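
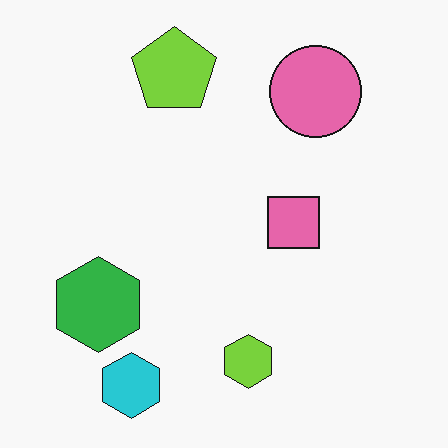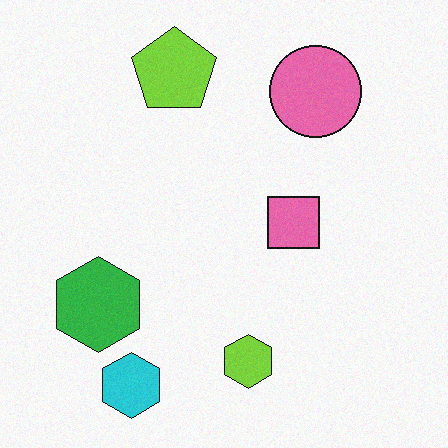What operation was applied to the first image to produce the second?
It was degraded with a light layer of grain.

Random speckle covers the whole image, including the flat background.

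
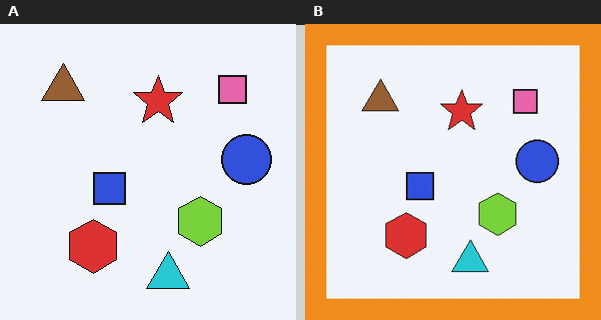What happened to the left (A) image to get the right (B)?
The right (B) image is the left (A) framed with a orange border.

A solid orange frame runs around the edge of the right (B) image, with the content slightly shrunk inside it.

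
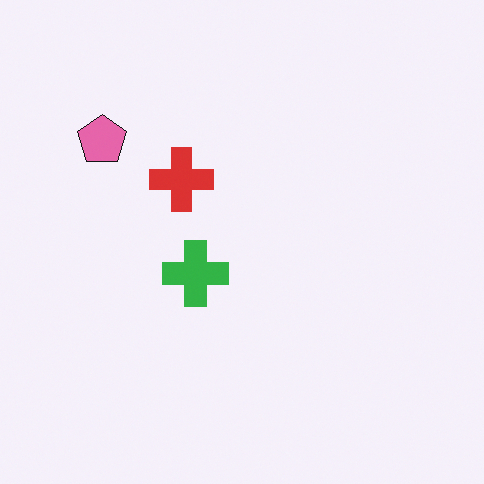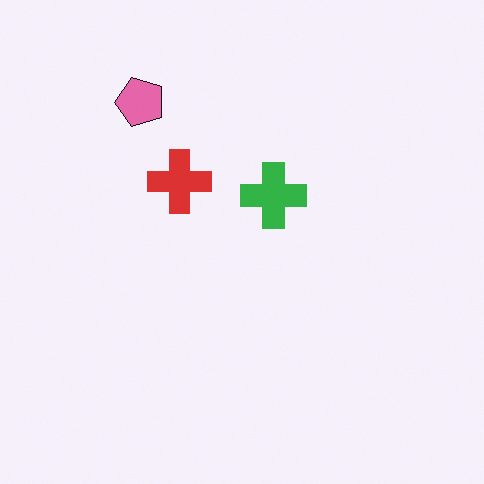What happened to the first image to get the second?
The second image is the first transposed (reflected across the top-left ↔ bottom-right diagonal).

Shapes have swapped their row and column positions — what was in the top-right is now in the bottom-left — a diagonal reflection.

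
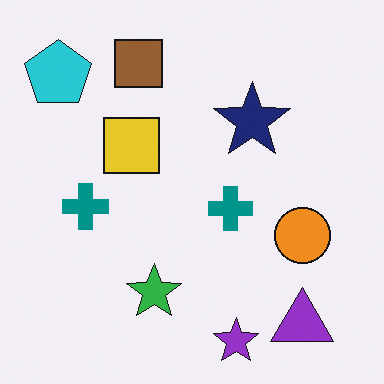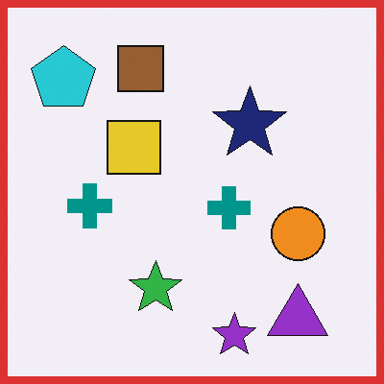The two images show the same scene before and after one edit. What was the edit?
The transformation is: framed with a red border.

A solid red frame runs around the edge of the second image, with the content slightly shrunk inside it.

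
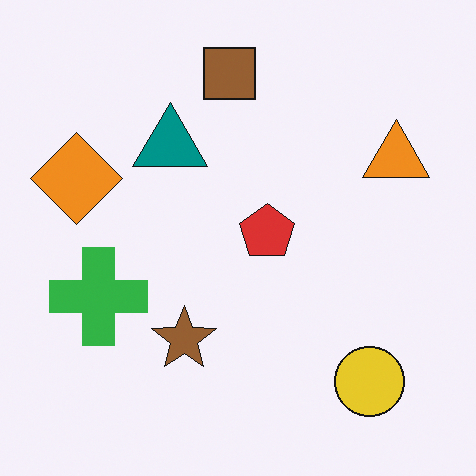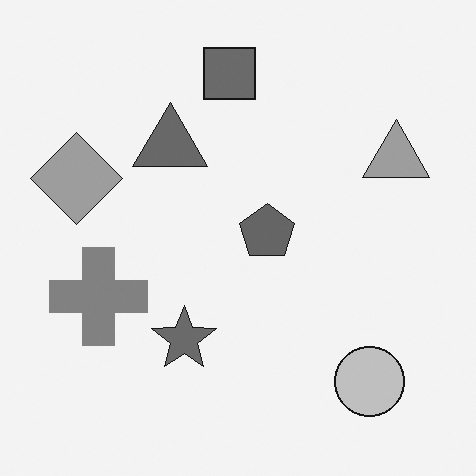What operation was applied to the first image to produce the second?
It was converted to grayscale.

All color is removed — every shape is now a shade of grey.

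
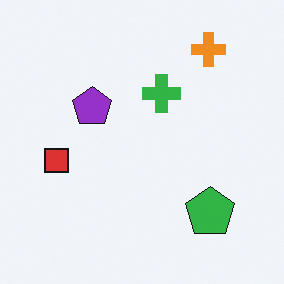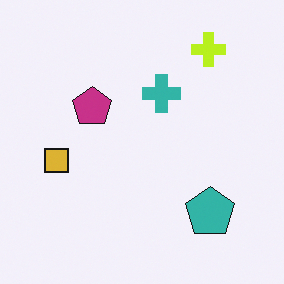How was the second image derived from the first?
The image was hue-shifted by a small amount.

Every shape's color has rotated by the same amount around the hue wheel — a uniform hue shift.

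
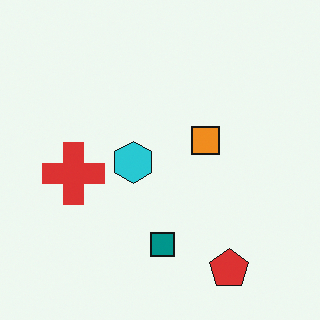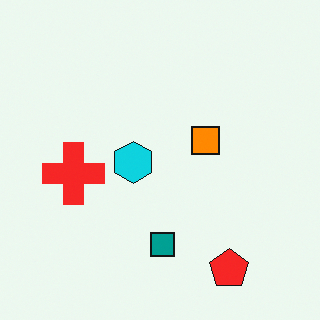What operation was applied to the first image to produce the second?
Slightly oversaturated.

All colors are more vivid — a global saturation change.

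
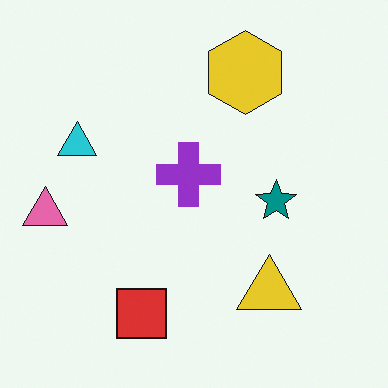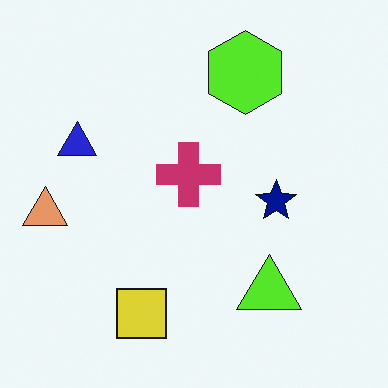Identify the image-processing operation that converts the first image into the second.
It was hue-shifted by a small amount.

Every shape's color has rotated by the same amount around the hue wheel — a uniform hue shift.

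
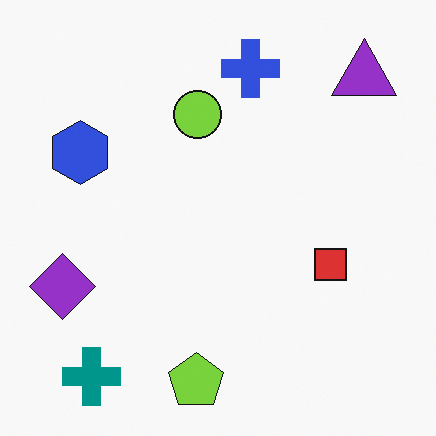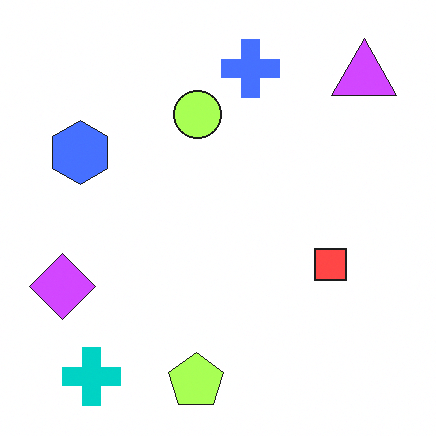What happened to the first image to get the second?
Substantially brightened.

Every pixel — background and shapes alike — is uniformly brightened.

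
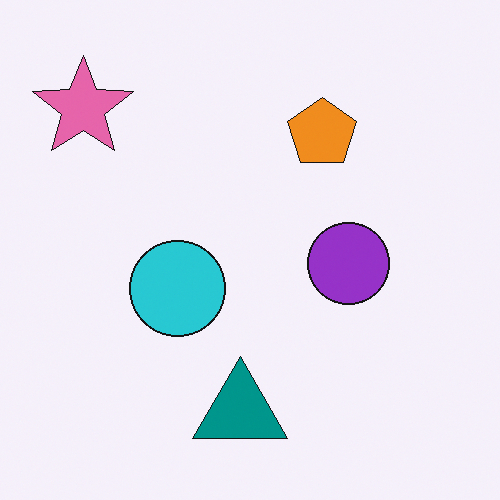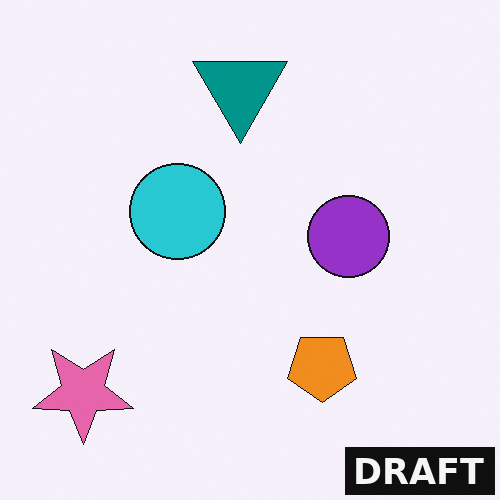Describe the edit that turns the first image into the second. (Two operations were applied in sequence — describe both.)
The transformation is: flipped vertically (top ↔ bottom), then watermarked with the text "DRAFT" in the lower-right corner.

The teal triangle is in the bottom of the first image and the top of the second — shapes on opposite sides of the horizontal midline have swapped in a mirror flip. A dark label reading "DRAFT" appears in the lower-right corner.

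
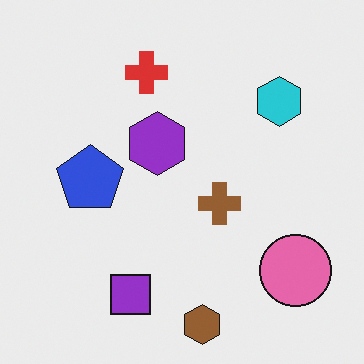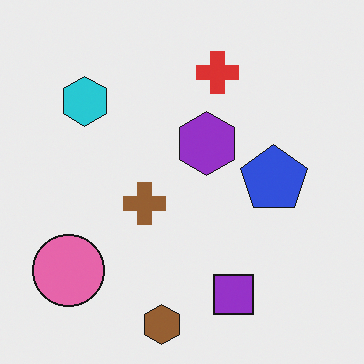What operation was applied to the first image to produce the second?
This is the original image flipped horizontally (left ↔ right).

The pink circle is in the bottom-right of the first image and the bottom-left of the second — shapes on opposite sides of the vertical midline have swapped in a mirror flip.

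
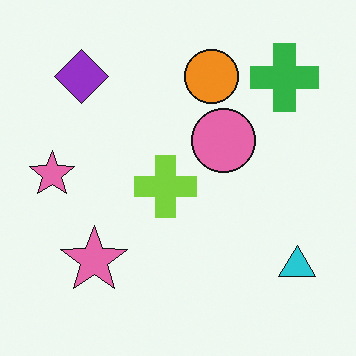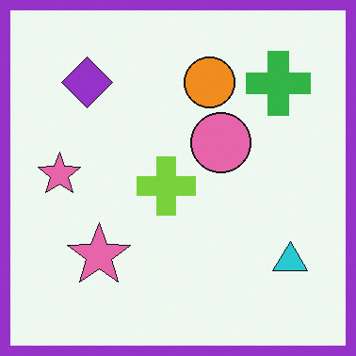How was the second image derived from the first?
It was framed with a purple border.

A solid purple frame runs around the edge of the second image, with the content slightly shrunk inside it.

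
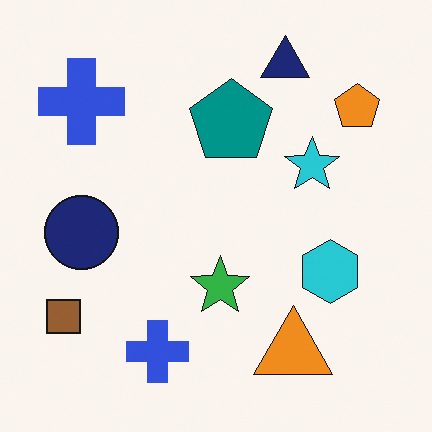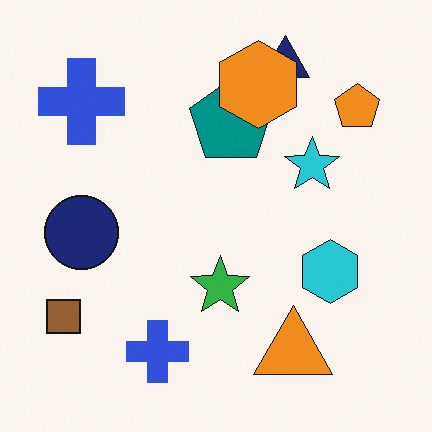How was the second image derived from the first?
The transformation is: overlaid with an additional orange hexagon.

An orange hexagon appears in the second image that is absent from the first.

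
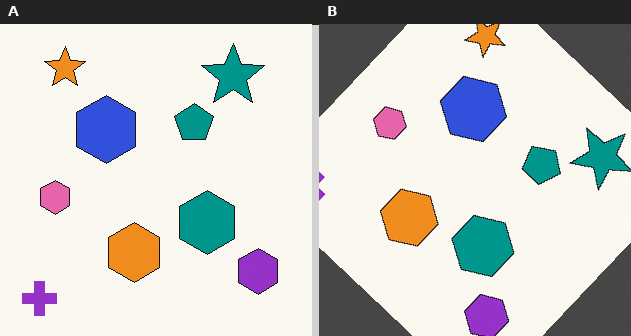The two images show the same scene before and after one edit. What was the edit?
It was rotated clockwise by a large amount — several tens of degrees.

Every shape is tilted by the same angle and the image corners show triangular fill wedges — a whole-image rotation by a non-right angle.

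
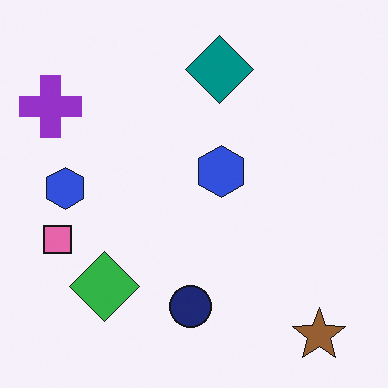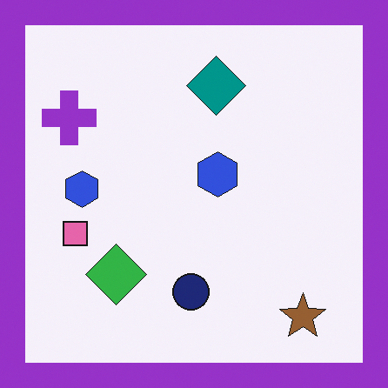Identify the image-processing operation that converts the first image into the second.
The transformation is: framed with a purple border.

A solid purple frame runs around the edge of the second image, with the content slightly shrunk inside it.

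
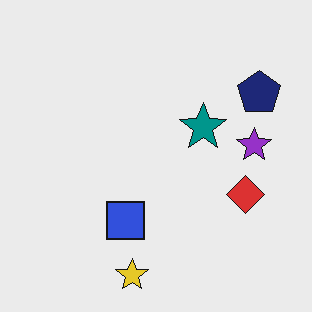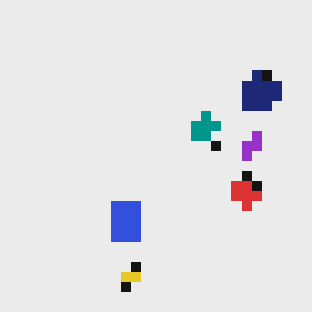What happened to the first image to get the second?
Heavily pixelated into large blocks.

Shapes are reduced to large square blocks; fine edges and outlines are lost — a downscale-then-upscale (mosaic) effect.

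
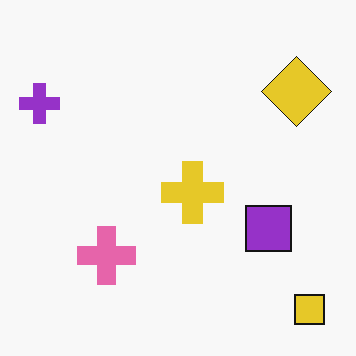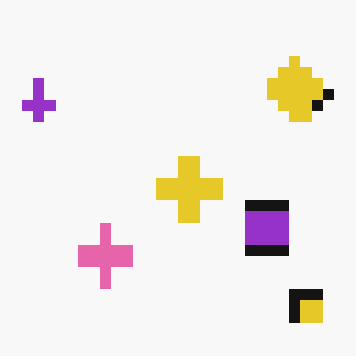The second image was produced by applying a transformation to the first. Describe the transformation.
The image was coarsely pixelated.

Shapes are reduced to large square blocks; fine edges and outlines are lost — a downscale-then-upscale (mosaic) effect.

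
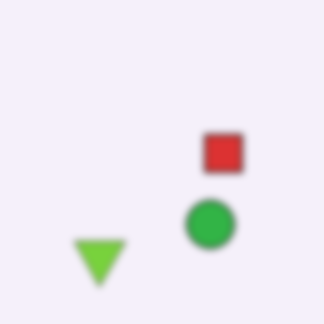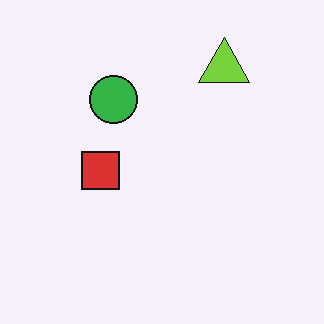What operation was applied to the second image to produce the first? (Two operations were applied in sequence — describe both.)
This is the original image rotated 180°, then moderately blurred.

The lime triangle sits in the top-right of the second image and the bottom-left of the first — consistent with a whole-image 180° rotation. Shape edges and outlines are uniformly softened across the whole image.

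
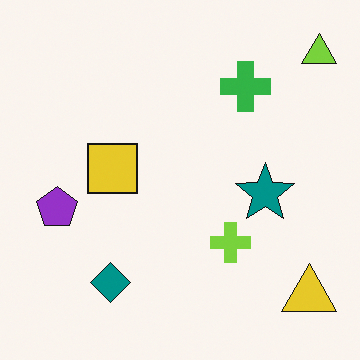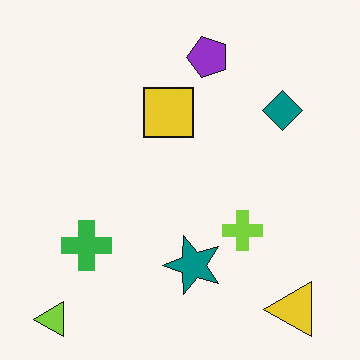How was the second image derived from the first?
This is the original image transposed (reflected across the top-left ↔ bottom-right diagonal).

Shapes have swapped their row and column positions — what was in the top-right is now in the bottom-left — a diagonal reflection.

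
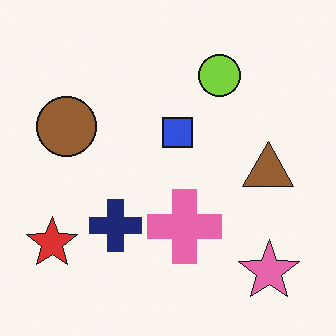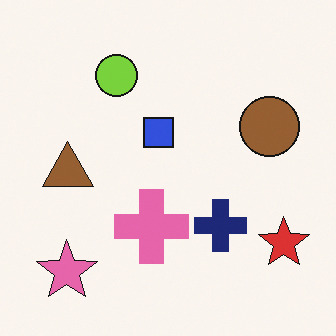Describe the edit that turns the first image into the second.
Flipped horizontally (left ↔ right).

The red star is in the bottom-left of the first image and the bottom-right of the second — shapes on opposite sides of the vertical midline have swapped in a mirror flip.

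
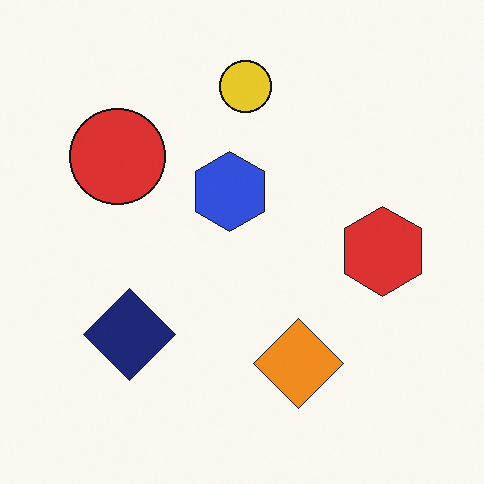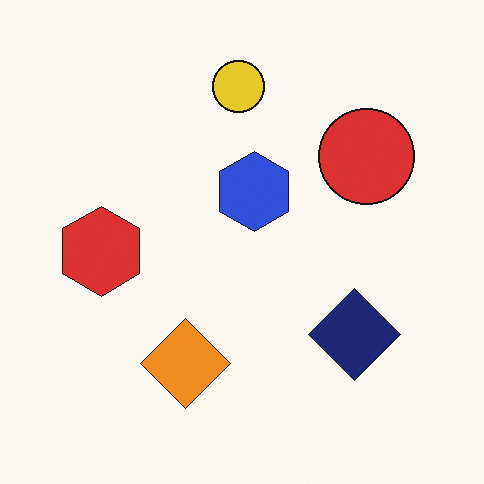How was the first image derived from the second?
The first image is the second flipped horizontally (left ↔ right).

The red hexagon is in the left of the second image and the right of the first — shapes on opposite sides of the vertical midline have swapped in a mirror flip.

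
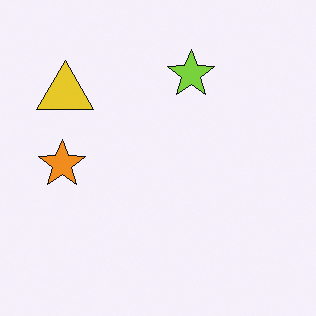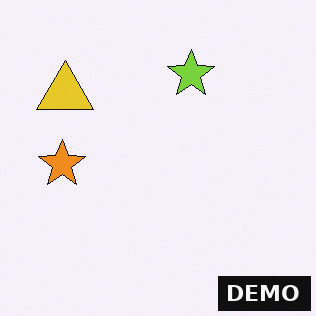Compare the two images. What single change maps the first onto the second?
The image was watermarked with the text "DEMO" in the lower-right corner.

A dark label reading "DEMO" appears in the lower-right corner.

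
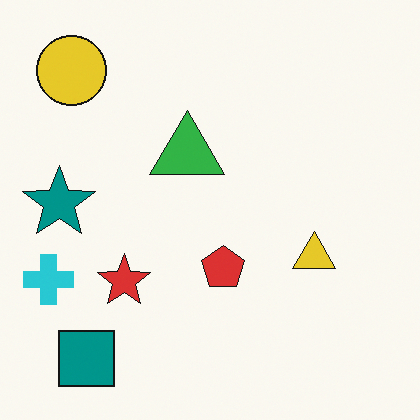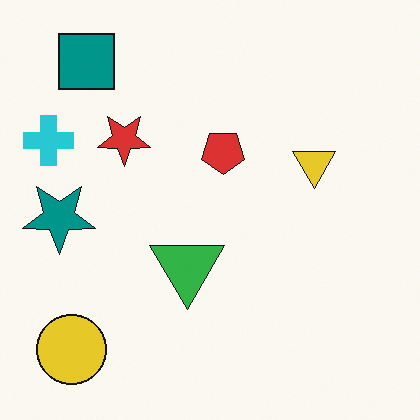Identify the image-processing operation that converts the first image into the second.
This is the original image flipped vertically (top ↔ bottom).

The teal square is in the bottom-left of the first image and the top-left of the second — shapes on opposite sides of the horizontal midline have swapped in a mirror flip.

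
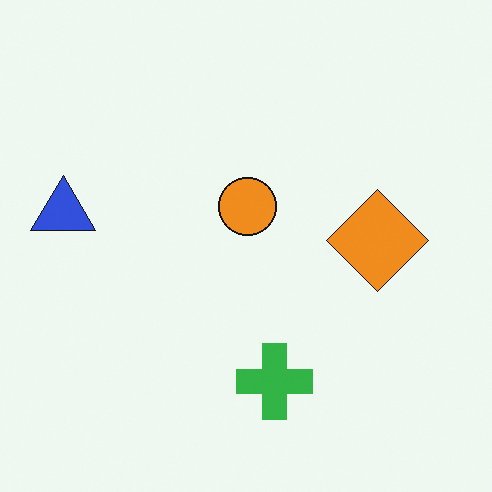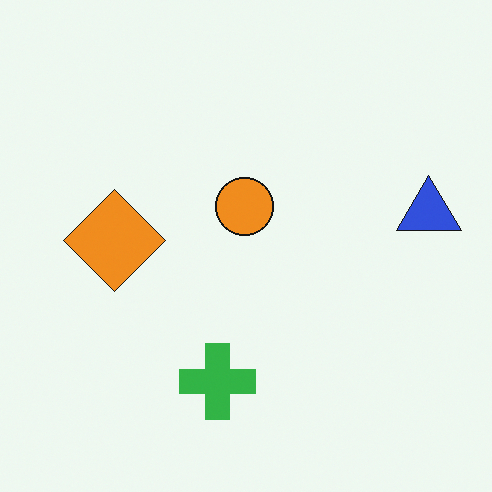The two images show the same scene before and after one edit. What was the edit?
This is the original image flipped horizontally (left ↔ right).

The blue triangle is in the left of the first image and the right of the second — shapes on opposite sides of the vertical midline have swapped in a mirror flip.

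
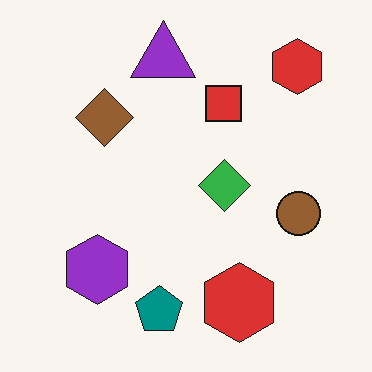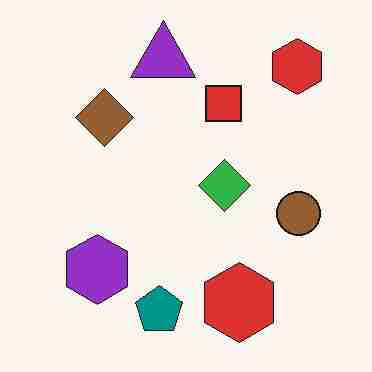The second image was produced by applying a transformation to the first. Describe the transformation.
It was degraded with heavy JPEG compression.

Blocky 8×8 compression artifacts appear around shape edges and the flat background shows ringing — characteristic JPEG degradation.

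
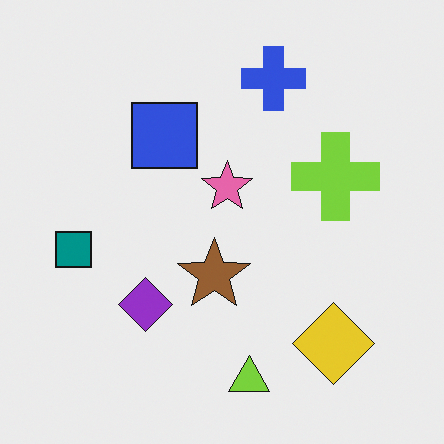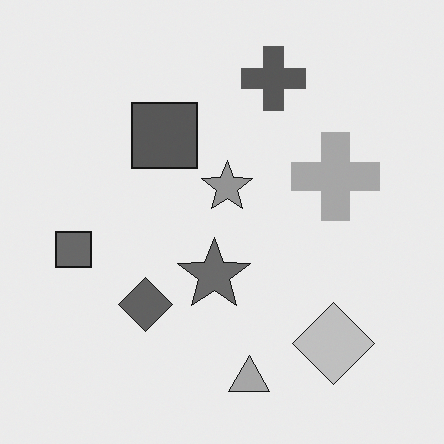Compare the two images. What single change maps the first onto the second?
This is the original image converted to grayscale.

All color is removed — every shape is now a shade of grey.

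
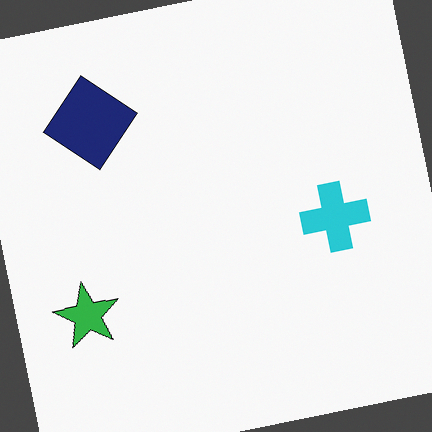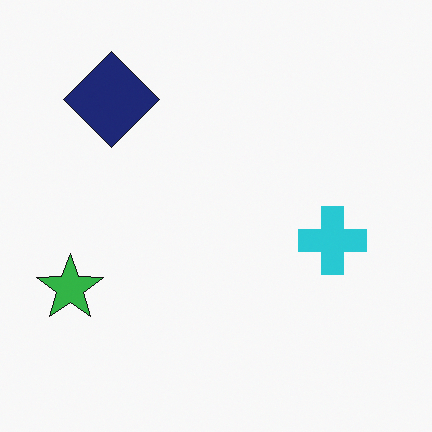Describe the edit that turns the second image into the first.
It was rotated counter-clockwise by a small amount.

Every shape is tilted by the same angle and the image corners show triangular fill wedges — a whole-image rotation by a non-right angle.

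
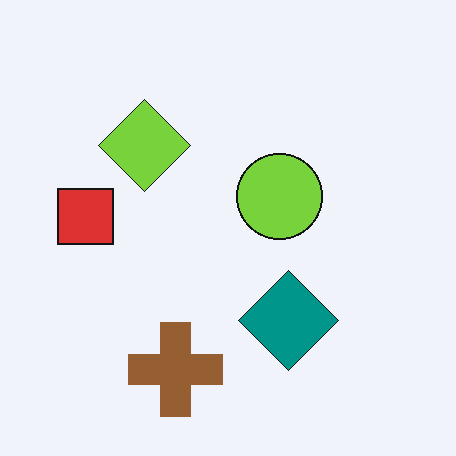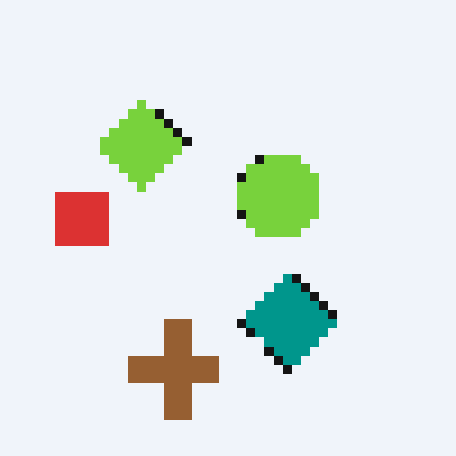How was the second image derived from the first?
Heavily pixelated into large blocks.

Shapes are reduced to large square blocks; fine edges and outlines are lost — a downscale-then-upscale (mosaic) effect.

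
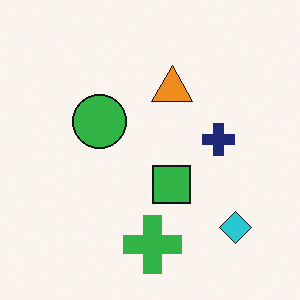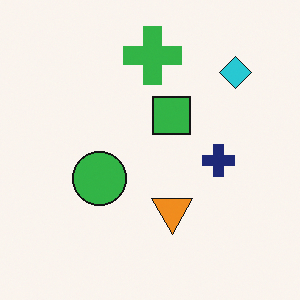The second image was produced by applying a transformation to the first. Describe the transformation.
The second image is the first flipped vertically (top ↔ bottom).

The green cross is in the bottom of the first image and the top of the second — shapes on opposite sides of the horizontal midline have swapped in a mirror flip.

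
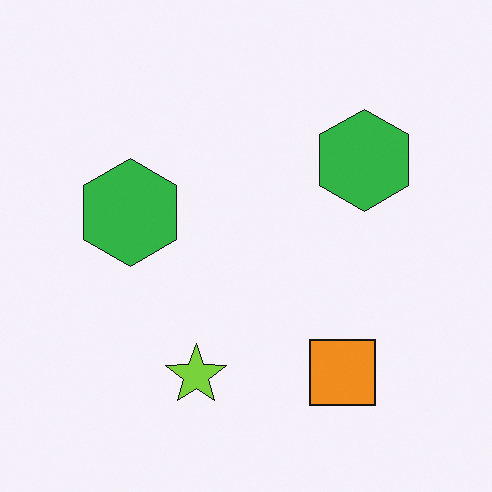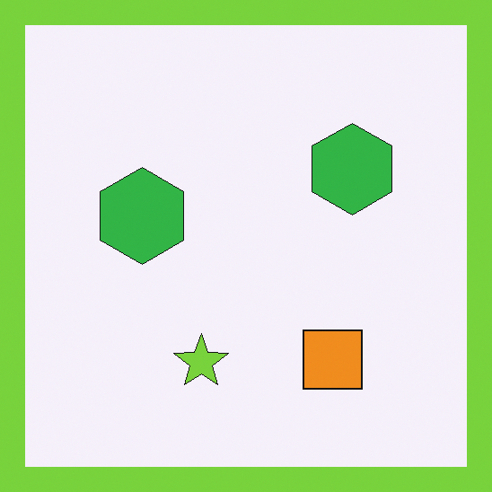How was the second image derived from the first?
The transformation is: framed with a lime border.

A solid lime frame runs around the edge of the second image, with the content slightly shrunk inside it.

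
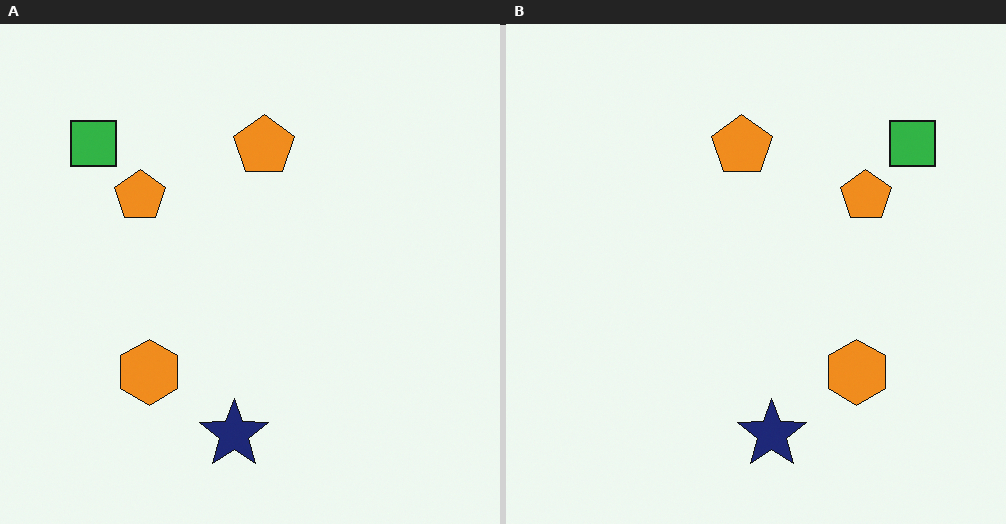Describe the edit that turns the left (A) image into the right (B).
The right (B) image is the left (A) flipped horizontally (left ↔ right).

The green square is in the top-left of the left (A) image and the top-right of the right (B) — shapes on opposite sides of the vertical midline have swapped in a mirror flip.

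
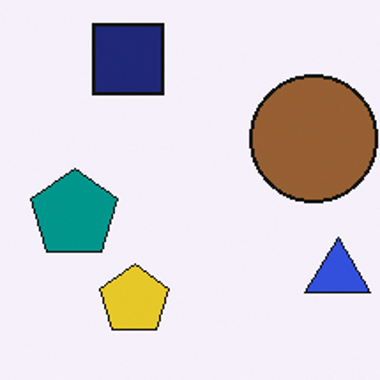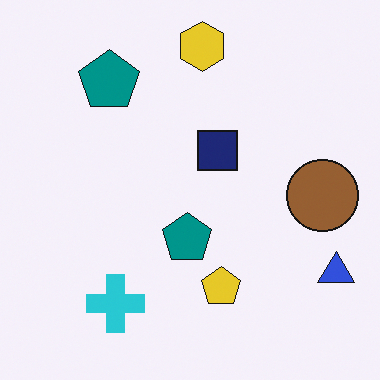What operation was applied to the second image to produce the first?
The image was cropped to a noticeably smaller region and rescaled.

The visible shapes are larger and the field of view is narrower; shapes near the original edges may be partly or wholly outside the frame — a crop-and-rescale.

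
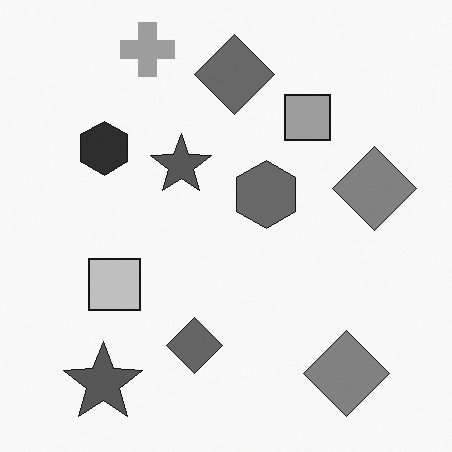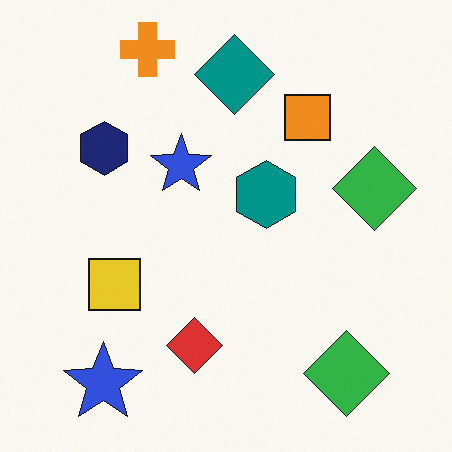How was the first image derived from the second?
The first image is the second converted to grayscale.

All color is removed — every shape is now a shade of grey.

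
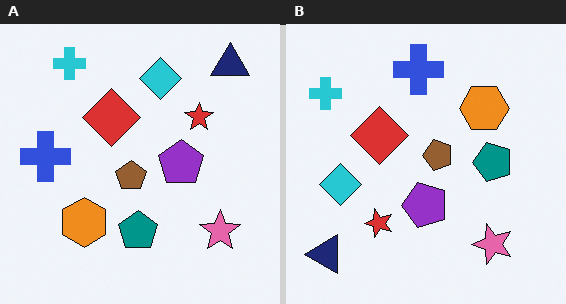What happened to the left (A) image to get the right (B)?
The right (B) image is the left (A) transposed (reflected across the top-left ↔ bottom-right diagonal).

Shapes have swapped their row and column positions — what was in the top-right is now in the bottom-left — a diagonal reflection.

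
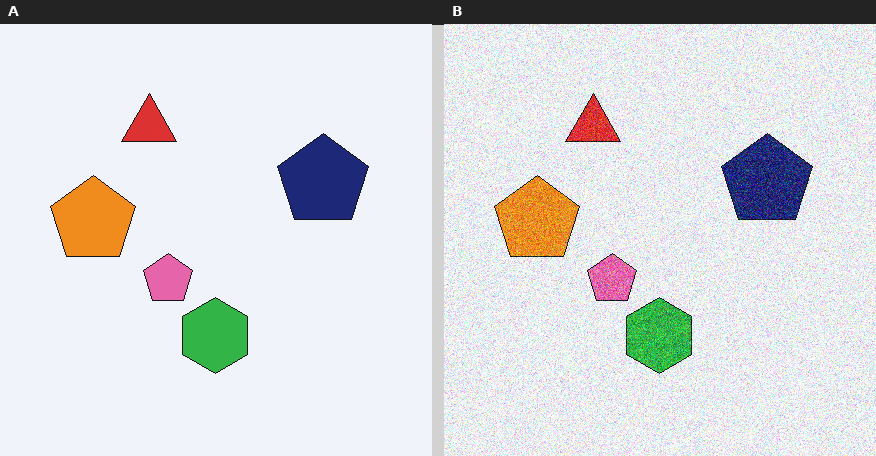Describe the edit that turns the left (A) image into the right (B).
The transformation is: degraded with strong gaussian noise.

Random speckle covers the whole image, including the flat background.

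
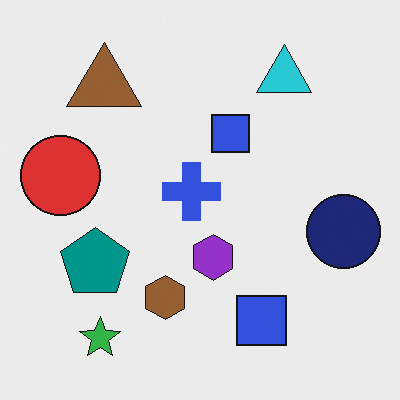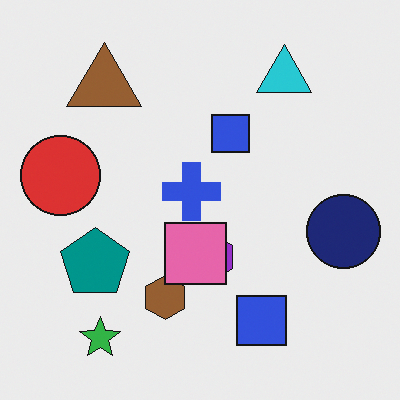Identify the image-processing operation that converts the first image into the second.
It was overlaid with an additional pink square.

A pink square appears in the second image that is absent from the first.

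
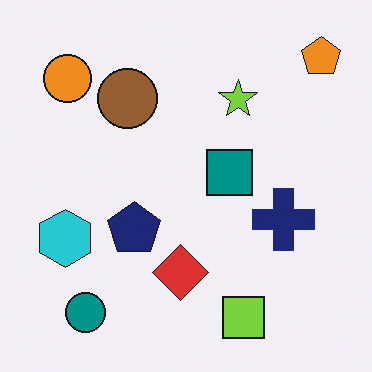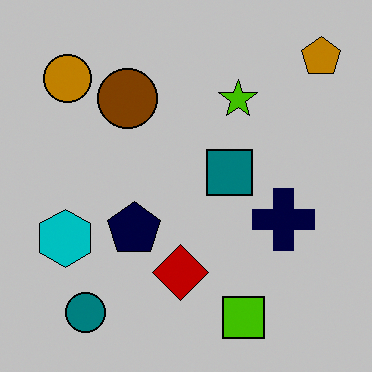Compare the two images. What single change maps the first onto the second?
The second image is the first aggressively posterized.

Each flat color has snapped to a coarser quantized level — most visibly, the near-white background has dropped to a flat grey.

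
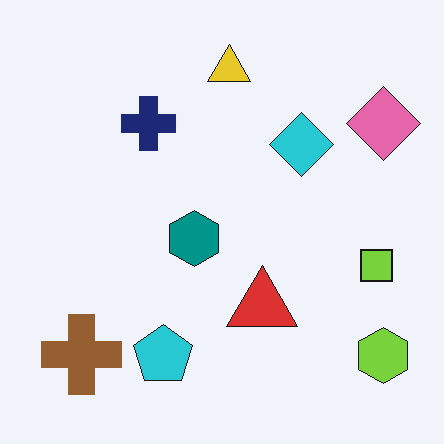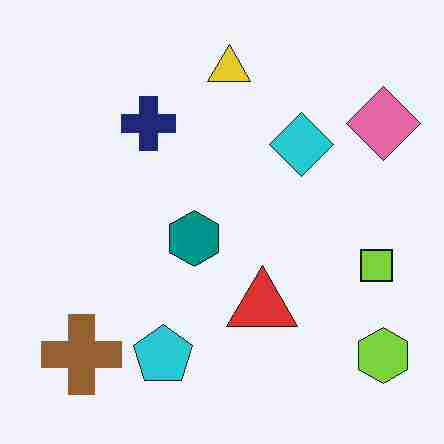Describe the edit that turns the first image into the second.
Heavily JPEG-compressed with obvious blocking artifacts.

Blocky 8×8 compression artifacts appear around shape edges and the flat background shows ringing — characteristic JPEG degradation.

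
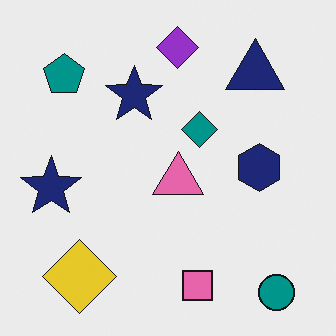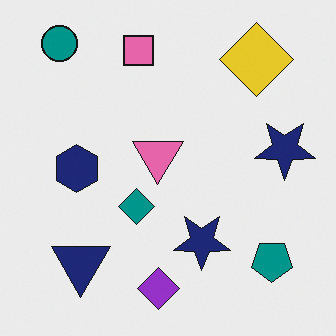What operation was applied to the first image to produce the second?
The image was rotated 180°.

The teal circle sits in the bottom-right of the first image and the top-left of the second — consistent with a whole-image 180° rotation.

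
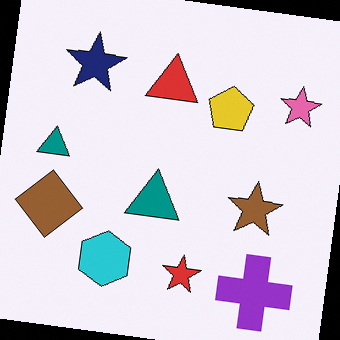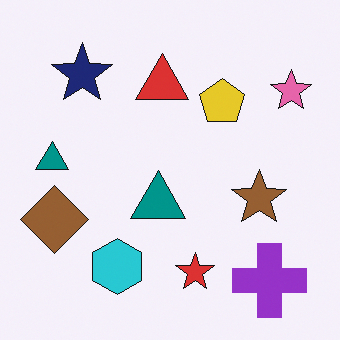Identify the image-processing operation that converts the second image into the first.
The first image is the second rotated clockwise by a small amount.

Every shape is tilted by the same angle and the image corners show triangular fill wedges — a whole-image rotation by a non-right angle.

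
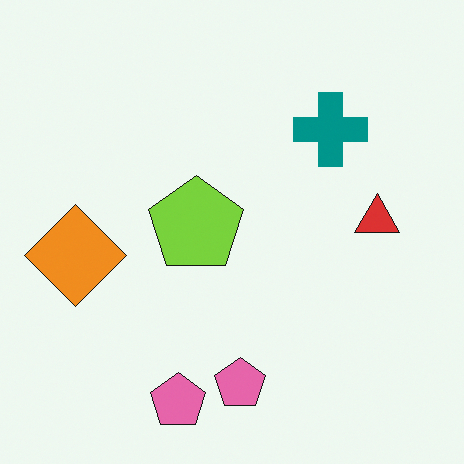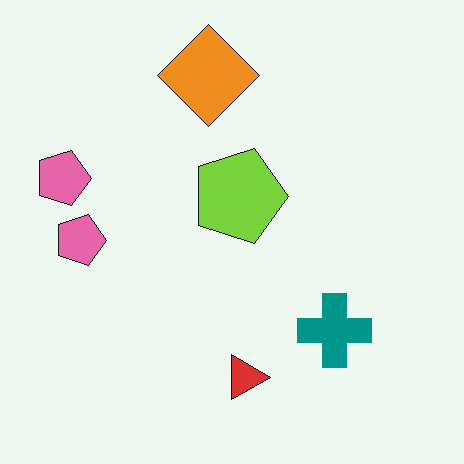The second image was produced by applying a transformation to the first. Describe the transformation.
The second image is the first rotated 90° clockwise.

The orange diamond sits in the left of the first image and the top of the second — consistent with a whole-image 90° clockwise rotation.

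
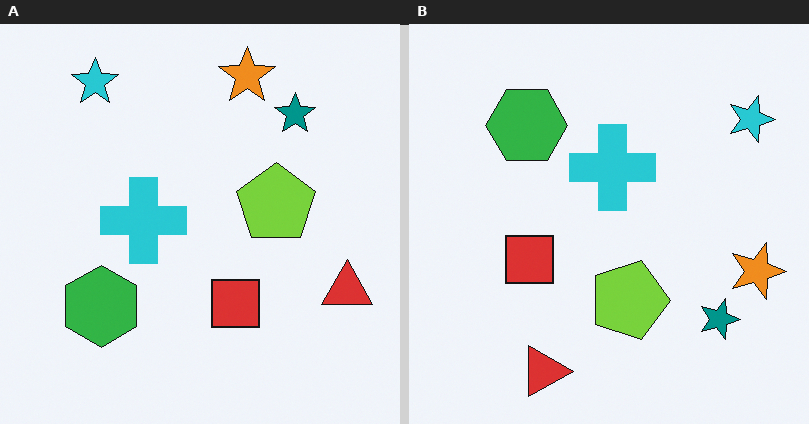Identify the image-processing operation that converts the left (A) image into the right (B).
The right (B) image is the left (A) rotated 90° clockwise.

The cyan star sits in the top-left of the left (A) image and the top-right of the right (B) — consistent with a whole-image 90° clockwise rotation.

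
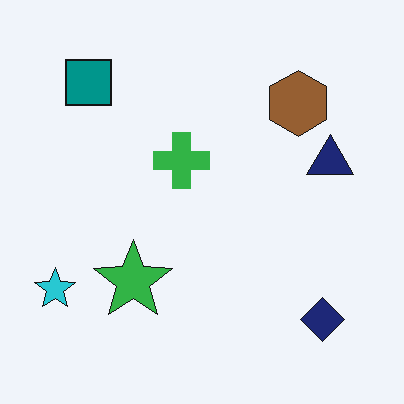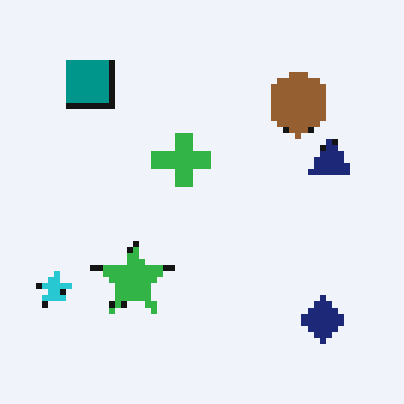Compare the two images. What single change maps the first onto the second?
Moderately pixelated.

Shapes are reduced to large square blocks; fine edges and outlines are lost — a downscale-then-upscale (mosaic) effect.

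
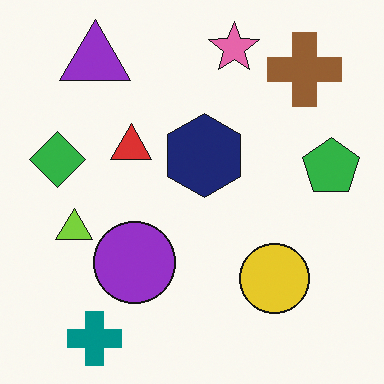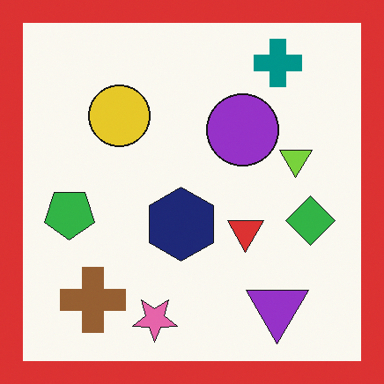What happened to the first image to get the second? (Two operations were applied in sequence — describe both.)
It was rotated 180°, then framed with a red border.

The teal cross sits in the bottom-left of the first image and the top-right of the second — consistent with a whole-image 180° rotation. A solid red frame runs around the edge of the second image, with the content slightly shrunk inside it.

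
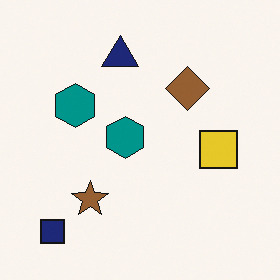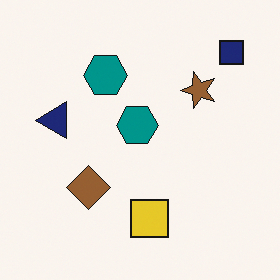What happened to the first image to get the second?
The second image is the first transposed (reflected across the top-left ↔ bottom-right diagonal).

Shapes have swapped their row and column positions — what was in the top-right is now in the bottom-left — a diagonal reflection.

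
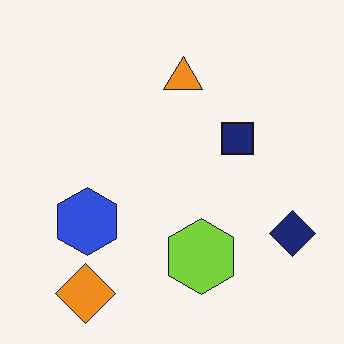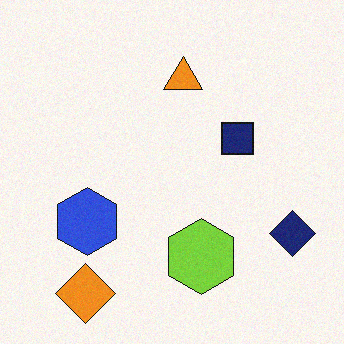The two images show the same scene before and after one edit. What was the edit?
The image was degraded with light additive noise.

Random speckle covers the whole image, including the flat background.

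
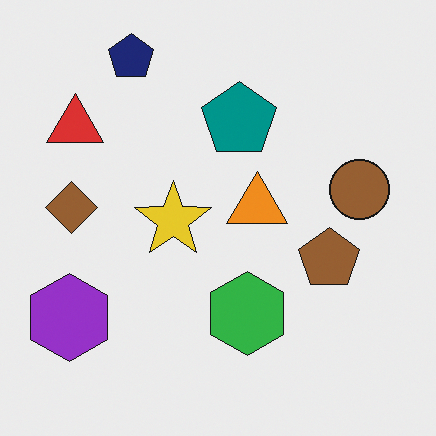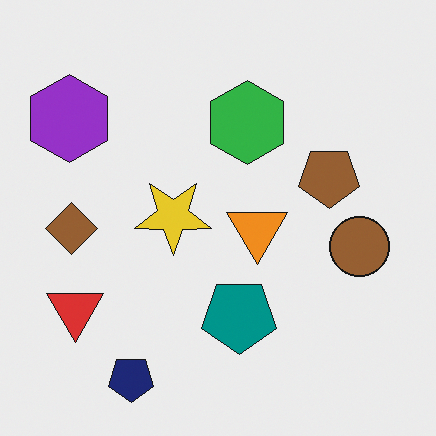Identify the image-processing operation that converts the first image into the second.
Flipped vertically (top ↔ bottom).

The navy pentagon is in the top-left of the first image and the bottom-left of the second — shapes on opposite sides of the horizontal midline have swapped in a mirror flip.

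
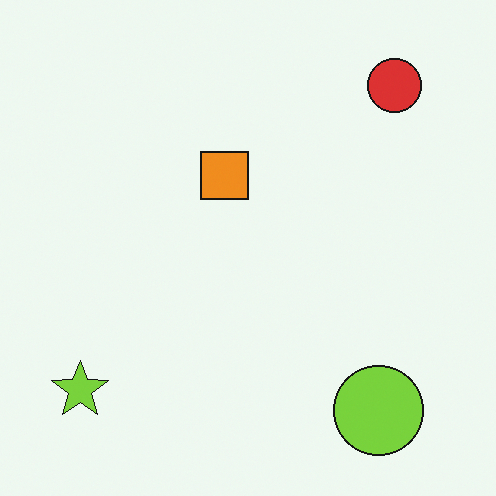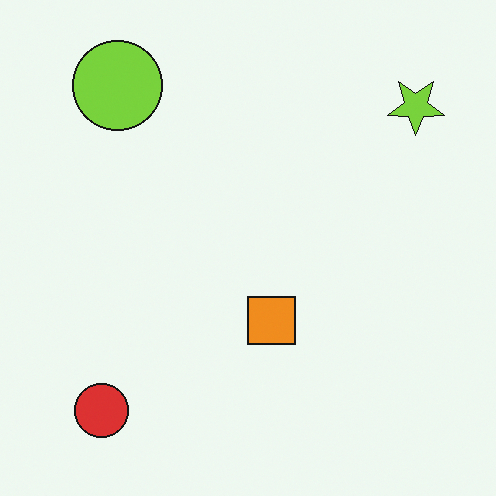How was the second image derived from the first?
Rotated 180°.

The lime star sits in the bottom-left of the first image and the top-right of the second — consistent with a whole-image 180° rotation.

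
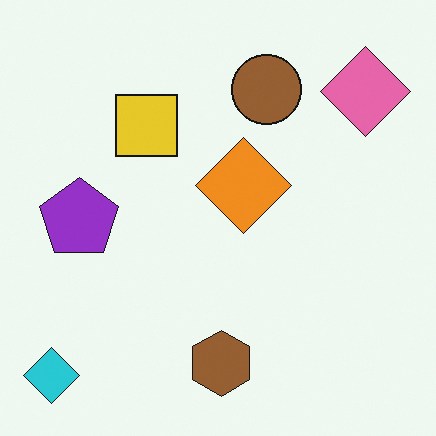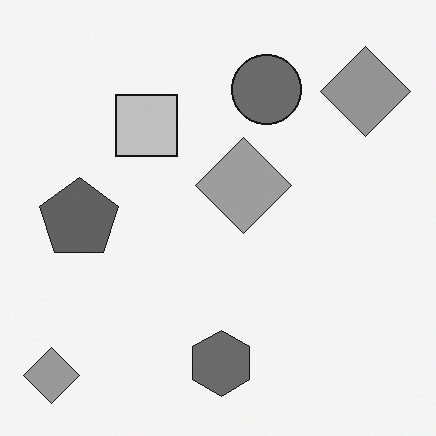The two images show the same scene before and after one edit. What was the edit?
The second image is the first converted to grayscale.

All color is removed — every shape is now a shade of grey.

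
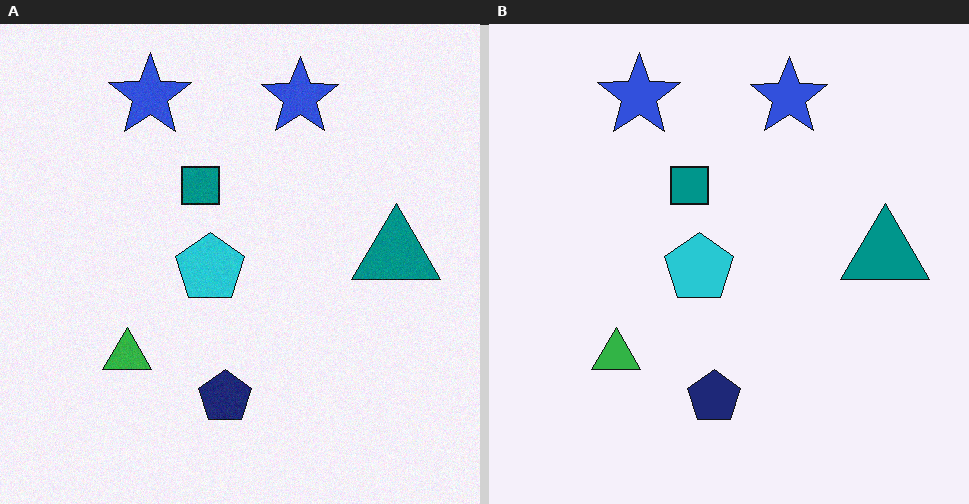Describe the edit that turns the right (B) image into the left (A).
Degraded with a light layer of grain.

Random speckle covers the whole image, including the flat background.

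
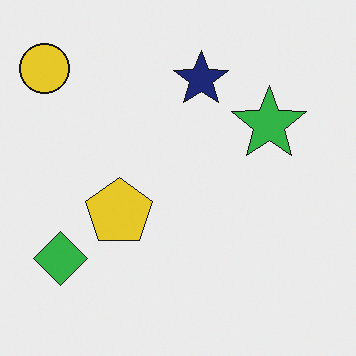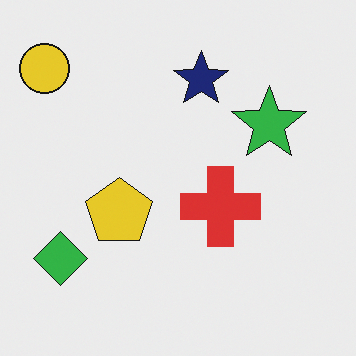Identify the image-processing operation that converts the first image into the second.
The transformation is: overlaid with an additional red cross.

A red cross appears in the second image that is absent from the first.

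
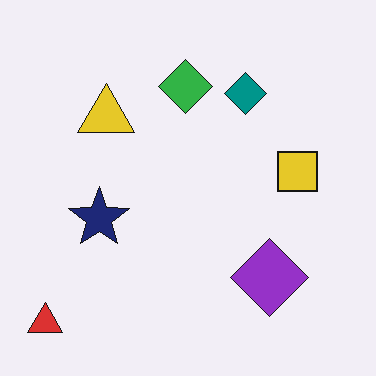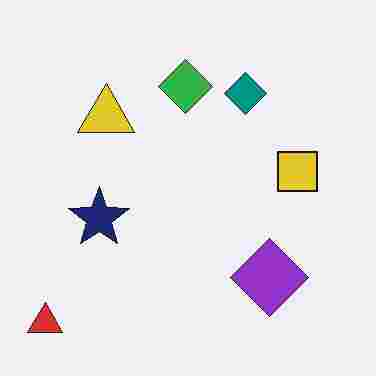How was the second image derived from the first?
The image was degraded with heavy JPEG compression.

Blocky 8×8 compression artifacts appear around shape edges and the flat background shows ringing — characteristic JPEG degradation.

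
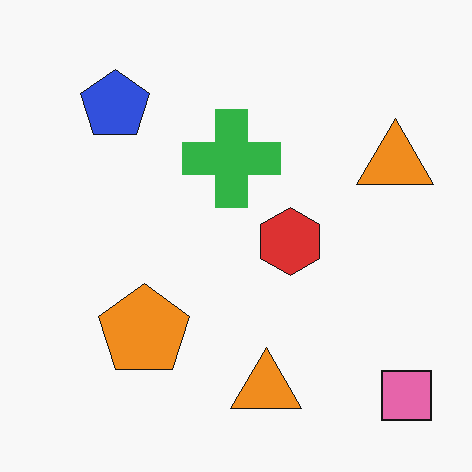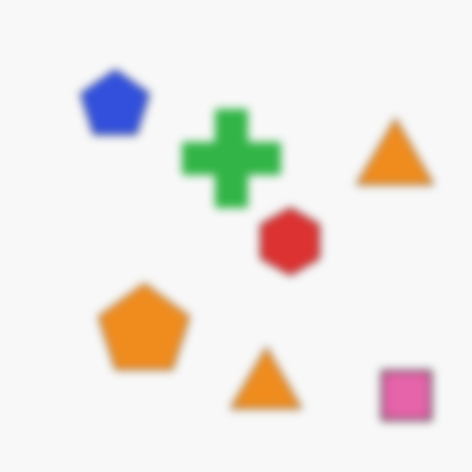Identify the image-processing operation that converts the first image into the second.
Noticeably gaussian-blurred.

Shape edges and outlines are uniformly softened across the whole image.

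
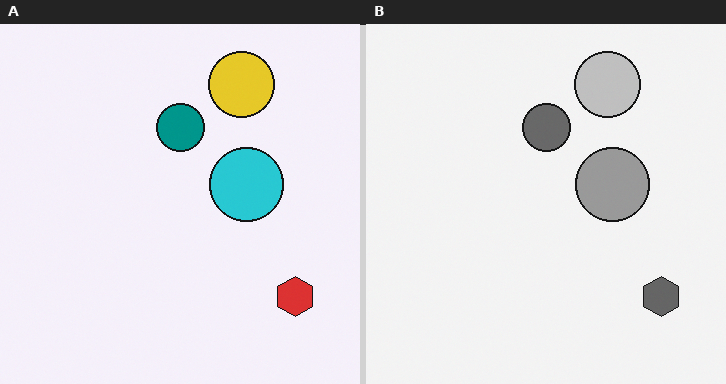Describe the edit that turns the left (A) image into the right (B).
Converted to grayscale.

All color is removed — every shape is now a shade of grey.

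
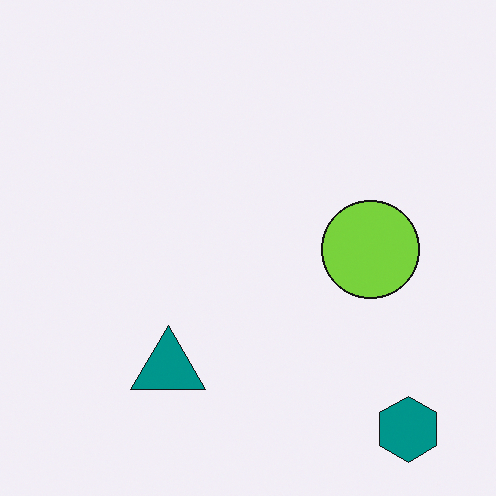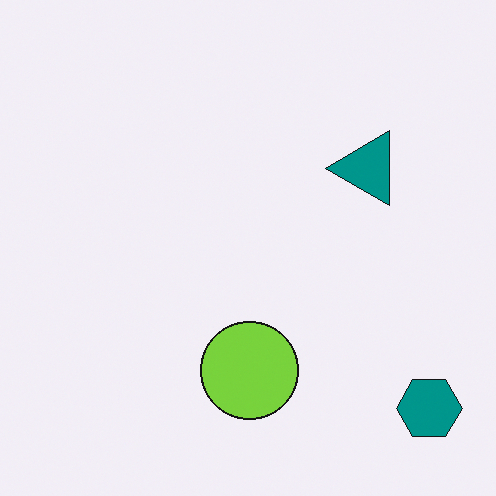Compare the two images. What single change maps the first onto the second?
This is the original image transposed (reflected across the top-left ↔ bottom-right diagonal).

Shapes have swapped their row and column positions — what was in the top-right is now in the bottom-left — a diagonal reflection.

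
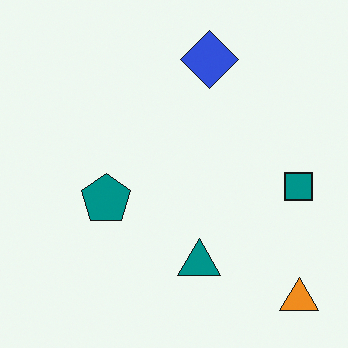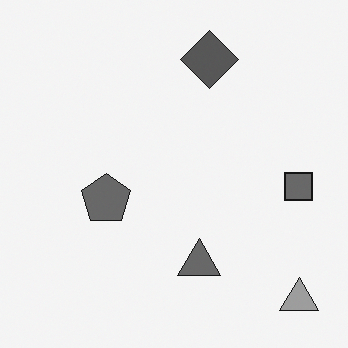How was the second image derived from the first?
The second image is the first converted to grayscale.

All color is removed — every shape is now a shade of grey.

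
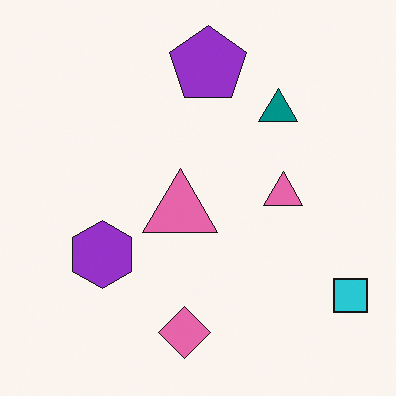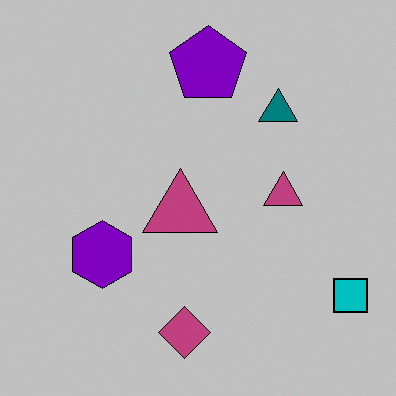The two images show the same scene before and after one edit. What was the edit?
Aggressively posterized.

Each flat color has snapped to a coarser quantized level — most visibly, the near-white background has dropped to a flat grey.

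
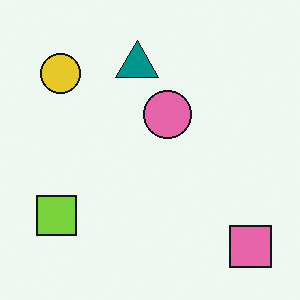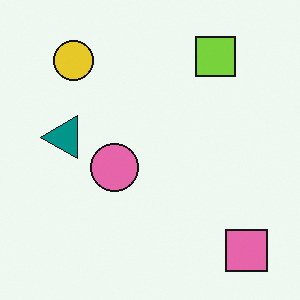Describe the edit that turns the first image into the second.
The second image is the first transposed (reflected across the top-left ↔ bottom-right diagonal).

Shapes have swapped their row and column positions — what was in the top-right is now in the bottom-left — a diagonal reflection.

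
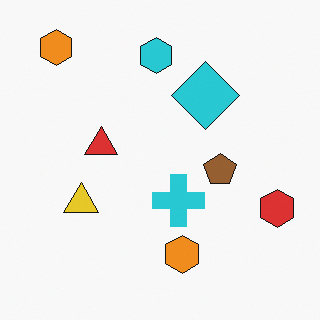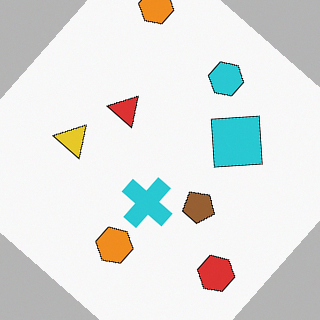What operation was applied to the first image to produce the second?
This is the original image rotated clockwise by a large amount — several tens of degrees.

Every shape is tilted by the same angle and the image corners show triangular fill wedges — a whole-image rotation by a non-right angle.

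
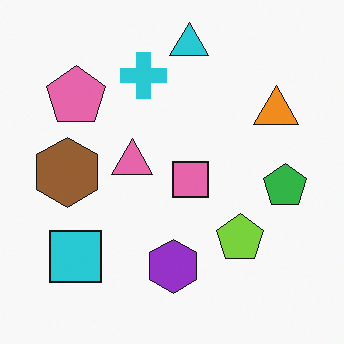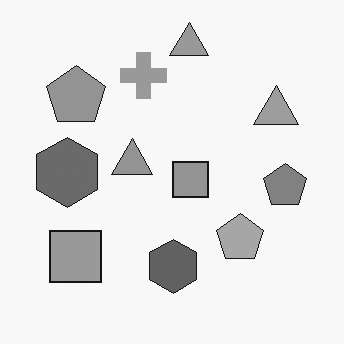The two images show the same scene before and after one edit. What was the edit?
This is the original image converted to grayscale.

All color is removed — every shape is now a shade of grey.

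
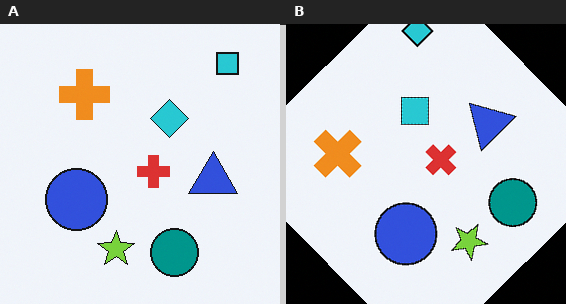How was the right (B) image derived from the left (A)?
The transformation is: rotated counter-clockwise by a large amount — several tens of degrees.

Every shape is tilted by the same angle and the image corners show triangular fill wedges — a whole-image rotation by a non-right angle.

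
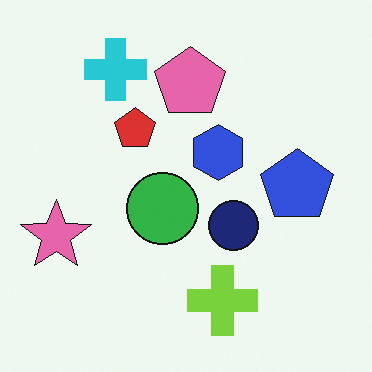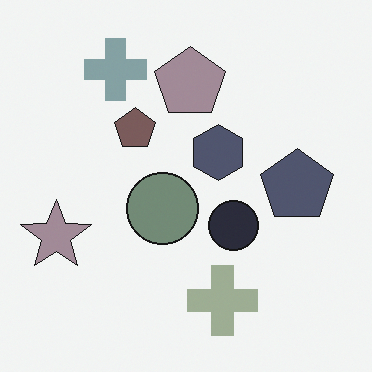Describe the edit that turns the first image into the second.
This is the original image made much more muted (saturation change).

All colors are more muted and greyish — a global saturation change.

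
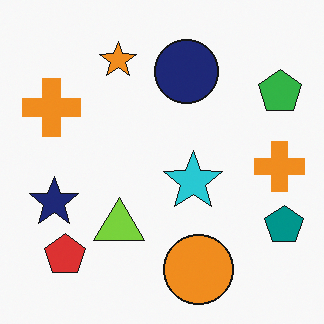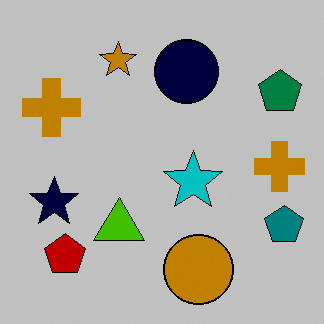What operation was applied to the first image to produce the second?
It was aggressively posterized.

Each flat color has snapped to a coarser quantized level — most visibly, the near-white background has dropped to a flat grey.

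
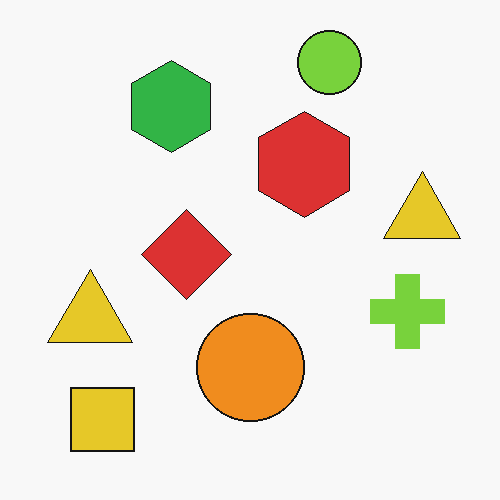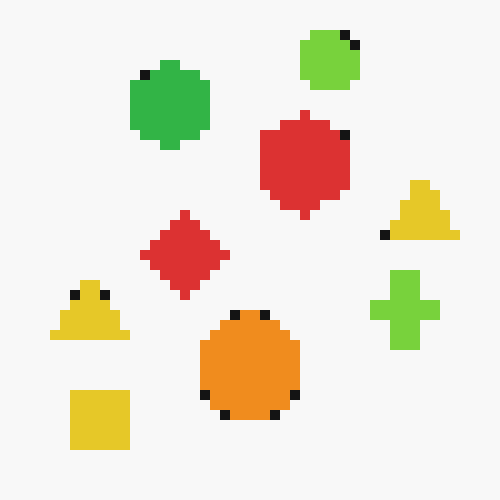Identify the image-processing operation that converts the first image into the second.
The second image is the first heavily pixelated into large blocks.

Shapes are reduced to large square blocks; fine edges and outlines are lost — a downscale-then-upscale (mosaic) effect.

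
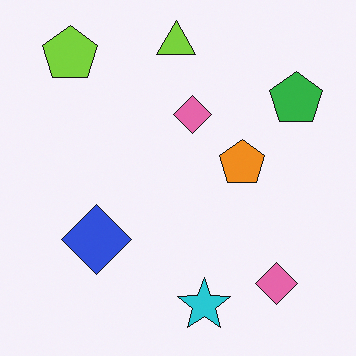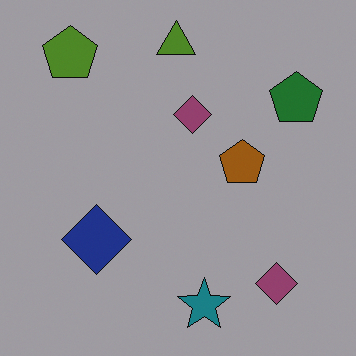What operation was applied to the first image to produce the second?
The image was noticeably darkened.

Every pixel — background and shapes alike — is uniformly darkened.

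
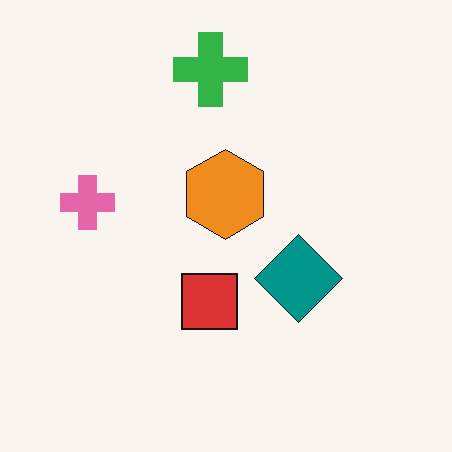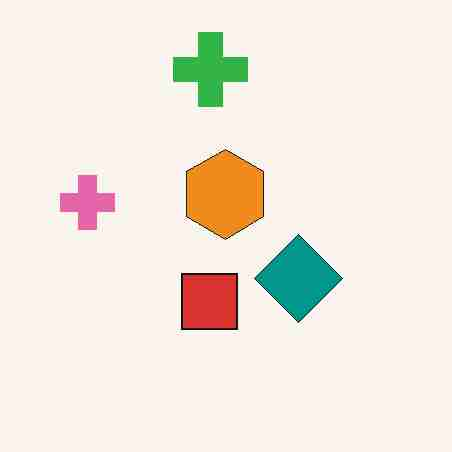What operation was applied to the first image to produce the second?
Heavily JPEG-compressed with obvious blocking artifacts.

Blocky 8×8 compression artifacts appear around shape edges and the flat background shows ringing — characteristic JPEG degradation.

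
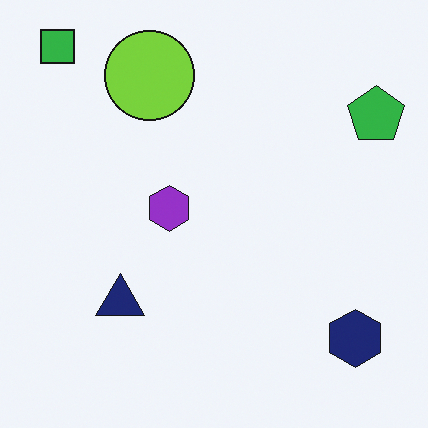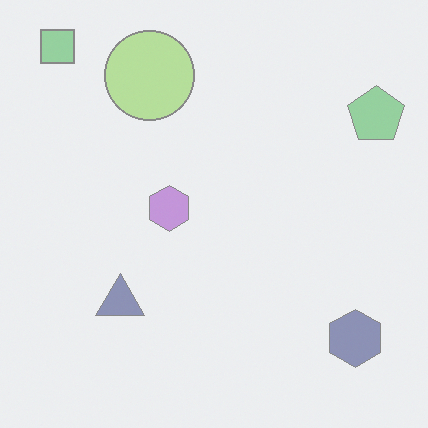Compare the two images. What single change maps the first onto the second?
The transformation is: washed out (contrast reduced).

Tones are pushed toward mid-grey across the whole image — a global contrast change.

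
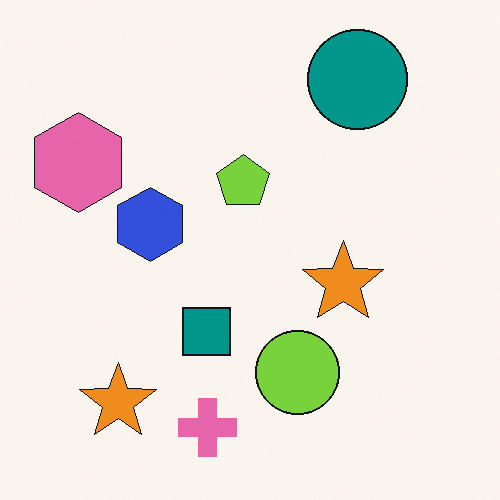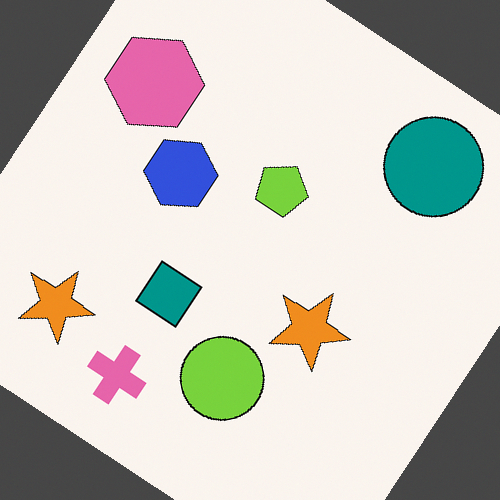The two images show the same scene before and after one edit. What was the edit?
The transformation is: rotated clockwise by a large amount — several tens of degrees.

Every shape is tilted by the same angle and the image corners show triangular fill wedges — a whole-image rotation by a non-right angle.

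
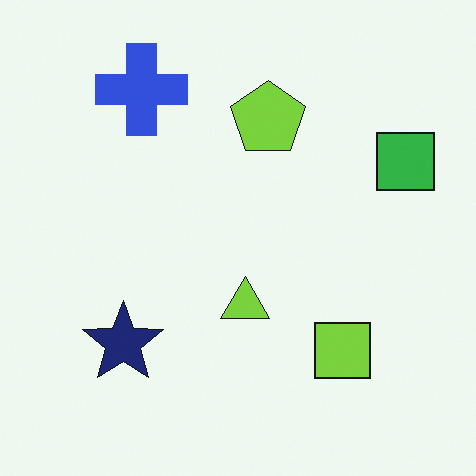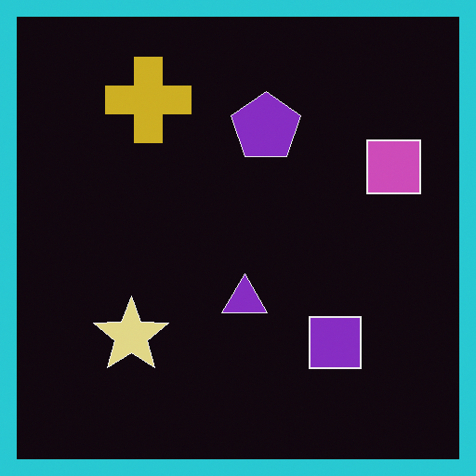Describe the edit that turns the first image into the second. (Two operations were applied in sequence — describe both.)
The transformation is: color-inverted (negative), then framed with a cyan border.

The light background has become dark and every shape's color is its complement — a photographic negative. A solid cyan frame runs around the edge of the second image, with the content slightly shrunk inside it.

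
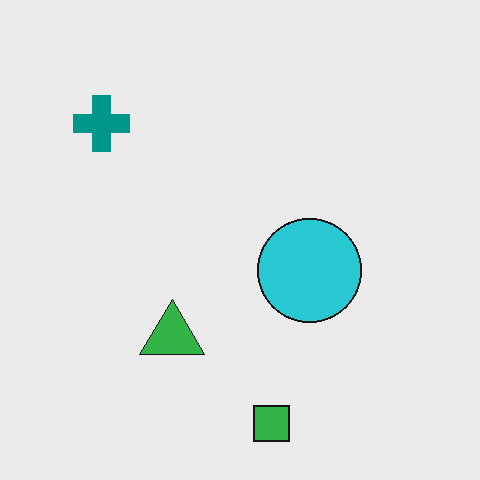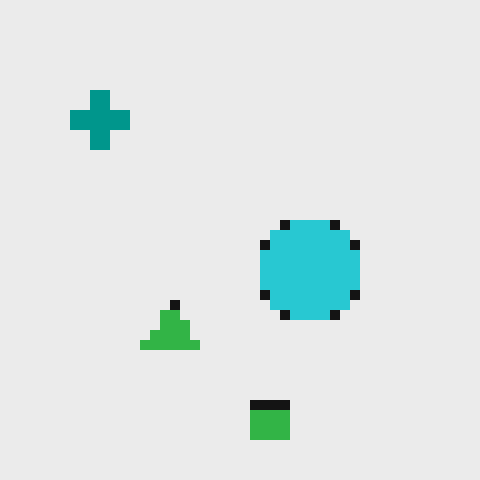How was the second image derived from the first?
Heavily pixelated into large blocks.

Shapes are reduced to large square blocks; fine edges and outlines are lost — a downscale-then-upscale (mosaic) effect.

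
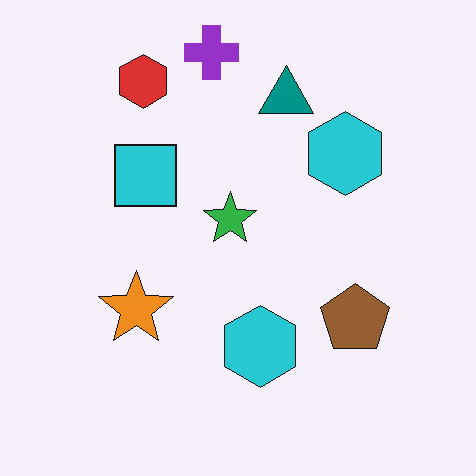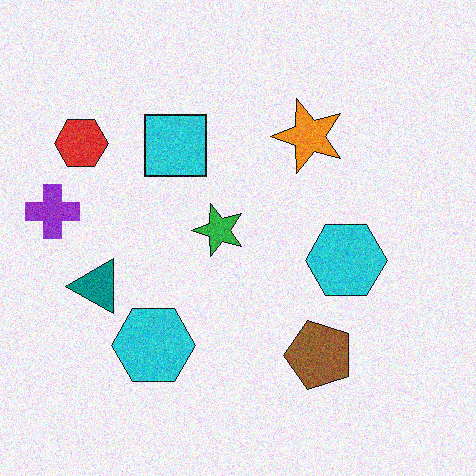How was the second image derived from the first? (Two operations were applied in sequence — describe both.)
The image was degraded with visible gaussian noise, then transposed (reflected across the top-left ↔ bottom-right diagonal).

Random speckle covers the whole image, including the flat background. Shapes have swapped their row and column positions — what was in the top-right is now in the bottom-left — a diagonal reflection.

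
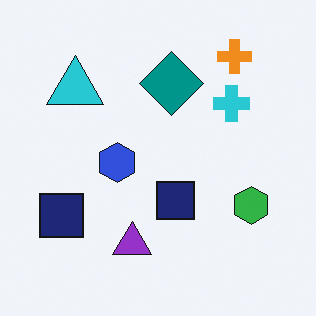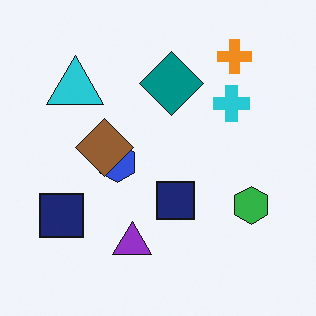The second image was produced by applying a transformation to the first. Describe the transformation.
The transformation is: overlaid with an additional brown diamond.

A brown diamond appears in the second image that is absent from the first.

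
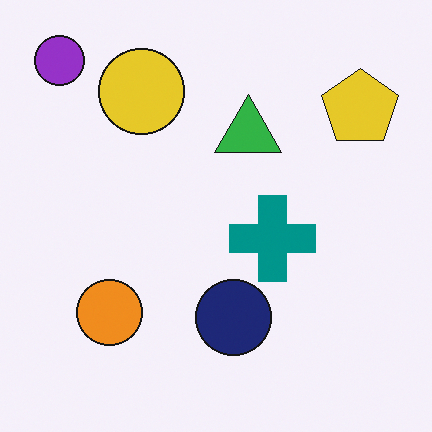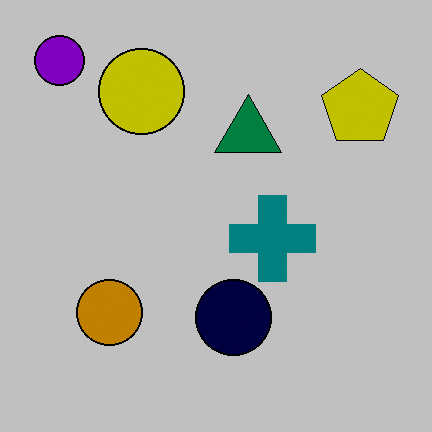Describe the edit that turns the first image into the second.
The transformation is: heavily posterized to just a handful of flat colors.

Each flat color has snapped to a coarser quantized level — most visibly, the near-white background has dropped to a flat grey.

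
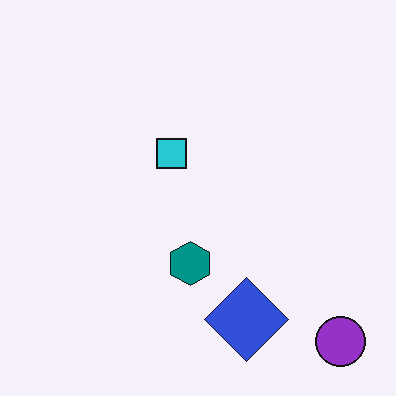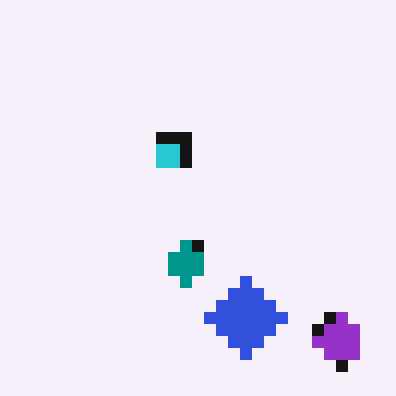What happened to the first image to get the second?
This is the original image coarsely pixelated.

Shapes are reduced to large square blocks; fine edges and outlines are lost — a downscale-then-upscale (mosaic) effect.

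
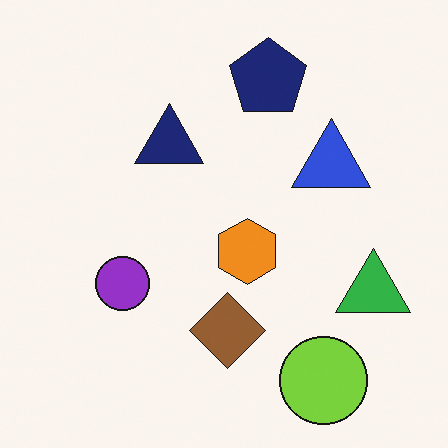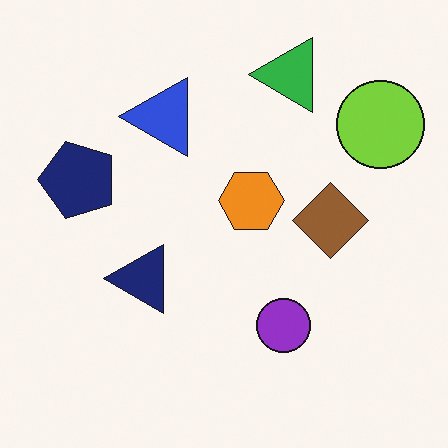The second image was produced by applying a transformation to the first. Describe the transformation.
It was rotated 90° counter-clockwise.

The lime circle sits in the bottom-right of the first image and the top-right of the second — consistent with a whole-image 90° counter-clockwise rotation.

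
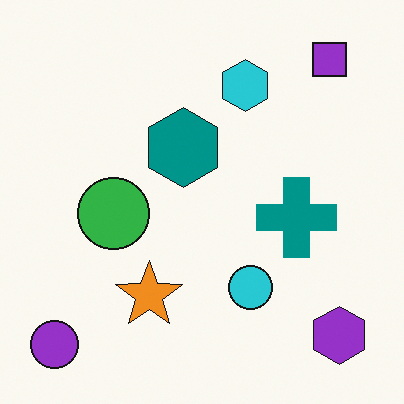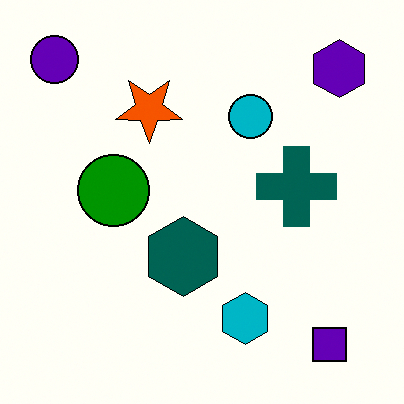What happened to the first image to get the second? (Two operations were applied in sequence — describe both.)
This is the original image flipped vertically (top ↔ bottom), then boosted in contrast.

The purple square is in the top-right of the first image and the bottom-right of the second — shapes on opposite sides of the horizontal midline have swapped in a mirror flip. Tones are pushed away from mid-grey across the whole image — a global contrast change.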